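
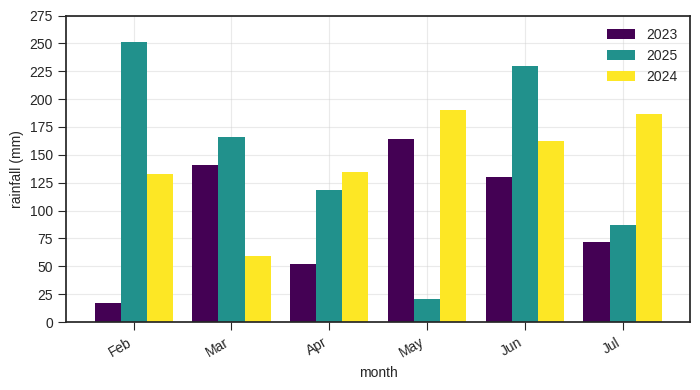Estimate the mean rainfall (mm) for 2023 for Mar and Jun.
≈ 138

(150 + 125) / 2 ≈ 138.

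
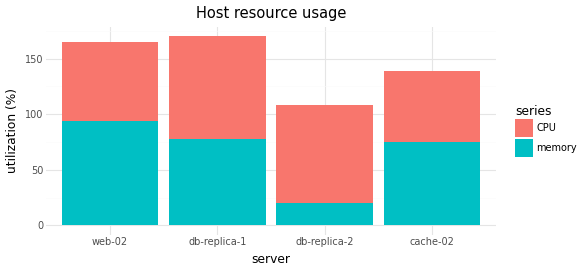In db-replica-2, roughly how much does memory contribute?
≈ 20

memory top ≈ 20, bottom ≈ 0; segment ≈ 20.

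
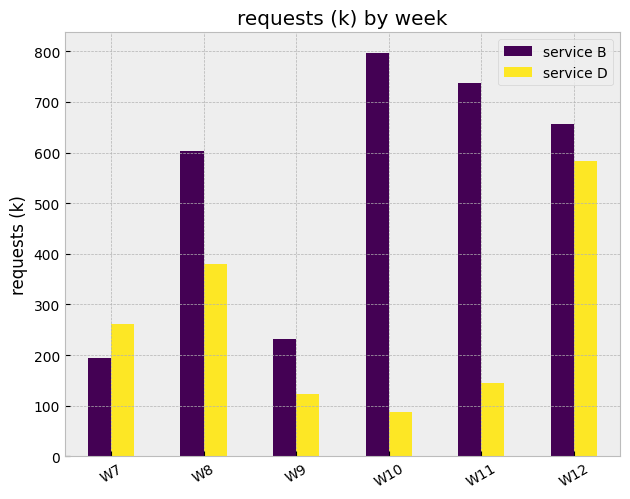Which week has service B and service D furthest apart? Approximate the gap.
W10, ≈ 700 k

W10: service B ≈ 800, service D ≈ 100 → gap ≈ 700. Next-largest (W11) is only ≈ 600.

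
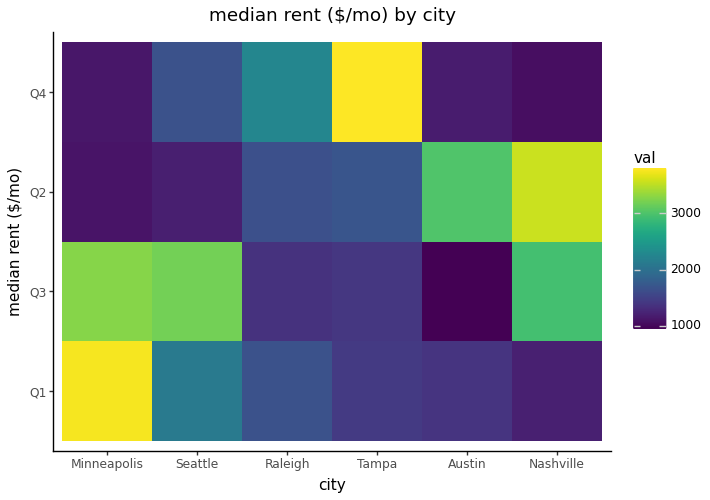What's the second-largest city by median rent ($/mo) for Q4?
Raleigh

Top 3 for Q4: Tampa ≈ 4000, Raleigh ≈ 2500, Seattle ≈ 1500.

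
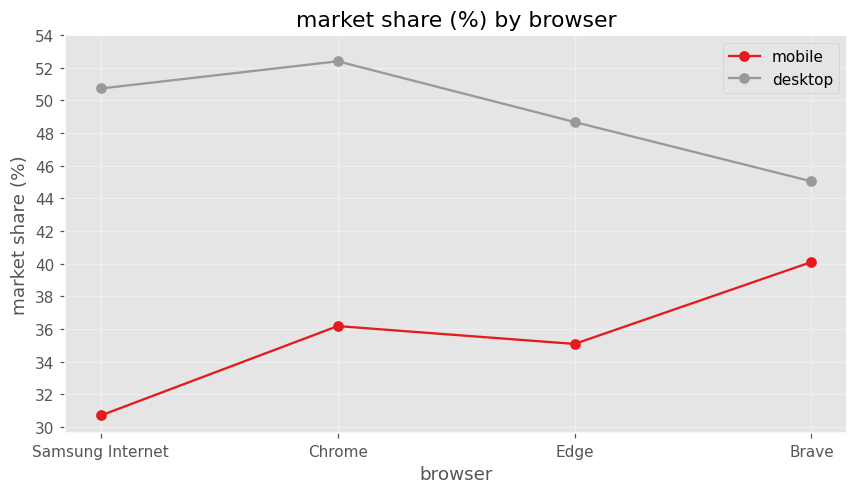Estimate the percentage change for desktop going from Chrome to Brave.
Chrome ≈ 52, Brave ≈ 46; (46 − 52) / 52 ≈ -11.5%.

≈ -11.5%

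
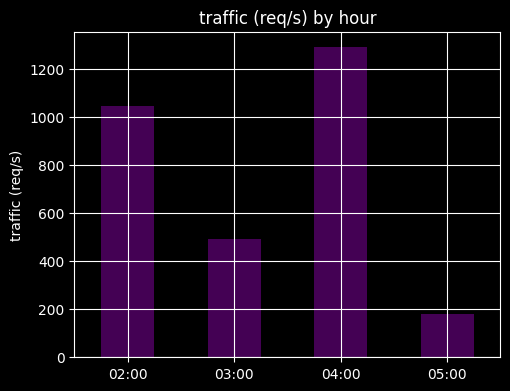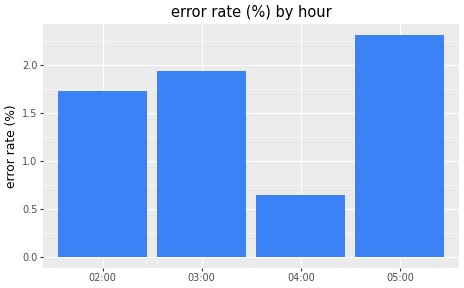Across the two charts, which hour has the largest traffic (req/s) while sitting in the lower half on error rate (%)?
Chart 2 median error rate (%) ≈ 2; below-median hours: 02:00, 04:00. Among those, 04:00 has the highest traffic (req/s) (≈ 1200).

04:00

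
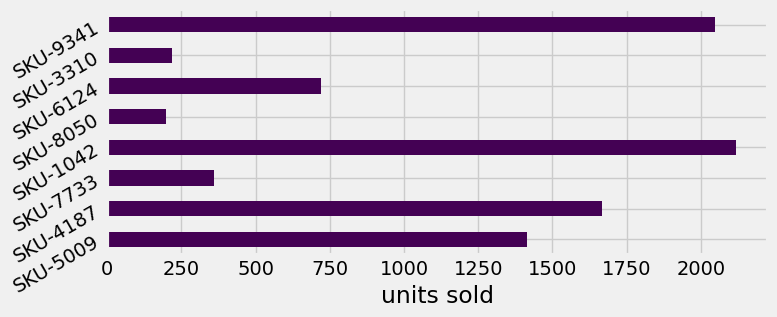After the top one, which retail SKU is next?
SKU-9341

Top 3: SKU-1042 ≈ 2200, SKU-9341 ≈ 2000, SKU-4187 ≈ 1600.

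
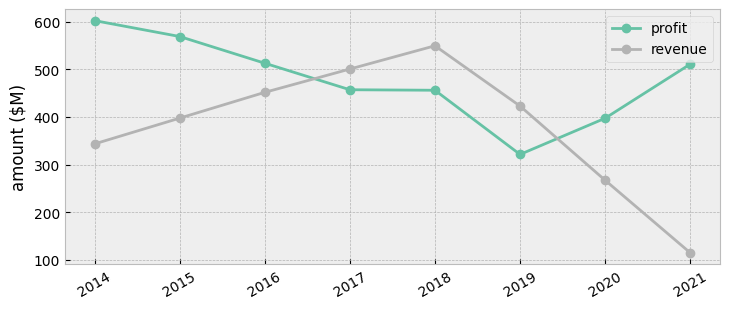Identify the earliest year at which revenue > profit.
2017

2016: revenue ≈ 450 vs profit ≈ 500 (not yet); 2017: revenue ≈ 500 vs profit ≈ 450 (first crossover).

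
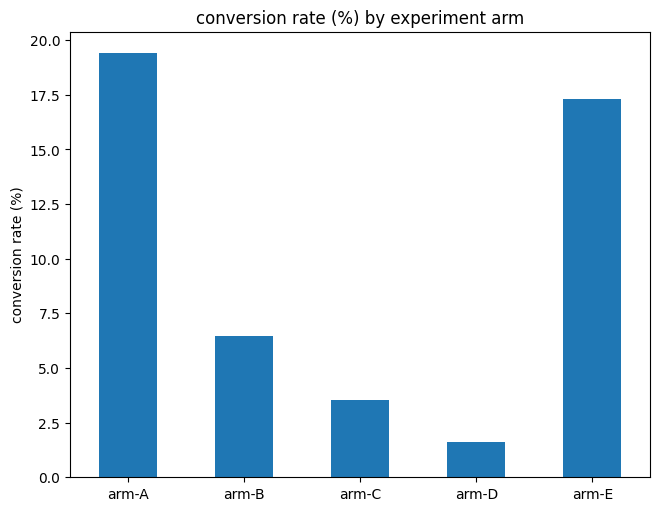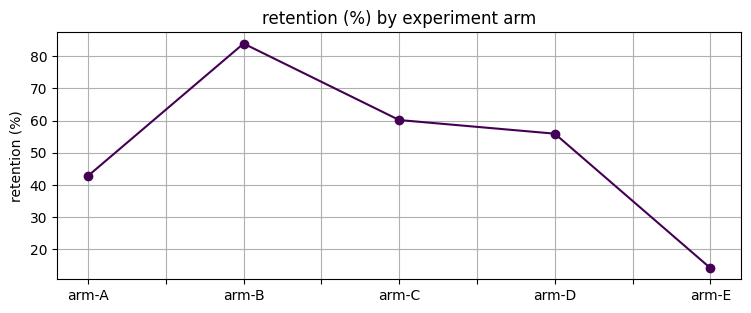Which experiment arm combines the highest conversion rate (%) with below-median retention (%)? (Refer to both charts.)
arm-A

Chart 2 median retention (%) ≈ 60; below-median experiment arms: arm-A, arm-E. Among those, arm-A has the highest conversion rate (%) (≈ 20).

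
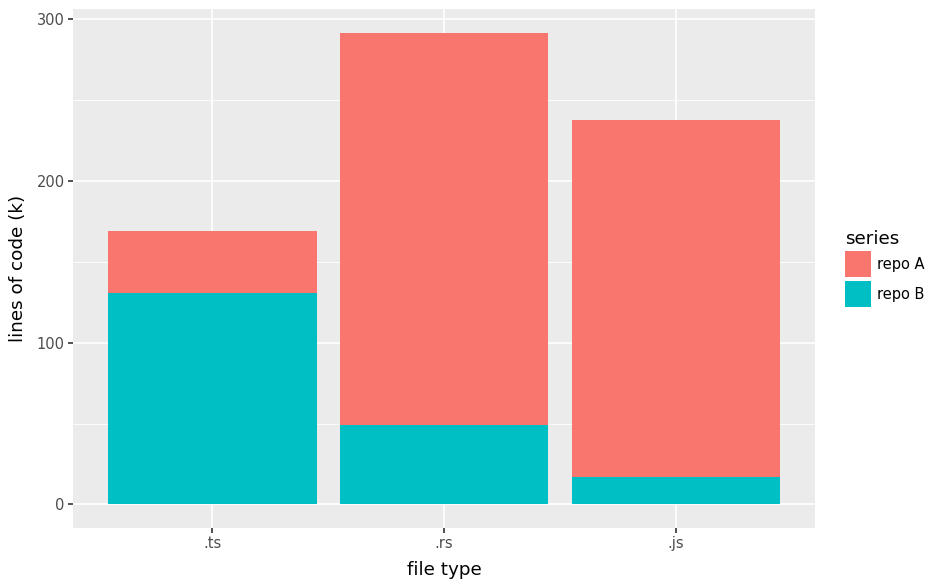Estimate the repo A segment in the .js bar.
≈ 225

repo A top ≈ 250, bottom ≈ 25; segment ≈ 225.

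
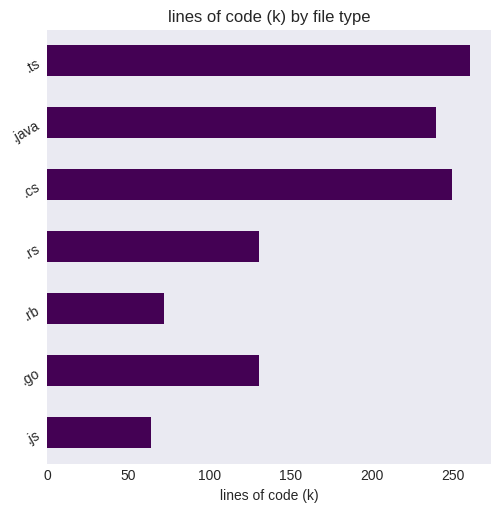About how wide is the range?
Max .ts ≈ 250, min .js ≈ 75; range ≈ 175.

≈ 175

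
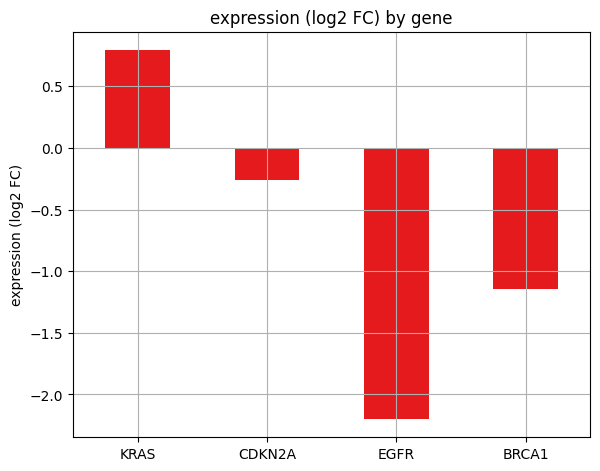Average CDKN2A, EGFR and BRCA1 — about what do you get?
≈ -1.17

(-0.5 + -2.0 + -1.0) / 3 ≈ -1.17.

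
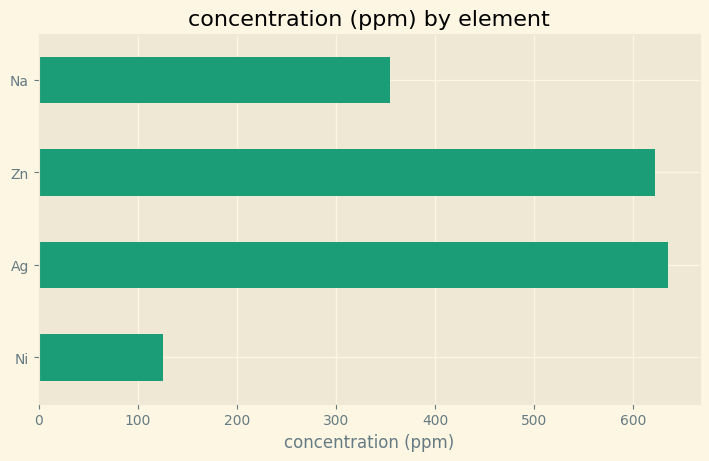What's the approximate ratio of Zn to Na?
Zn ≈ 600, Na ≈ 400; 600/400 ≈ 1.5.

≈ 1.5×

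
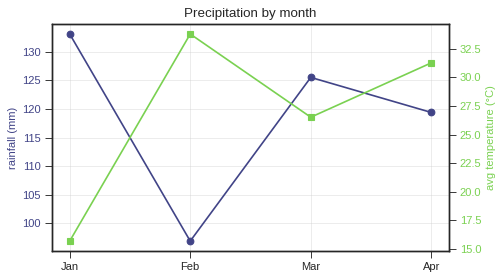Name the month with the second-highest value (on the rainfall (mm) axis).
Top 3 (on the rainfall (mm) axis): Jan ≈ 135, Mar ≈ 125, Apr ≈ 120.

Mar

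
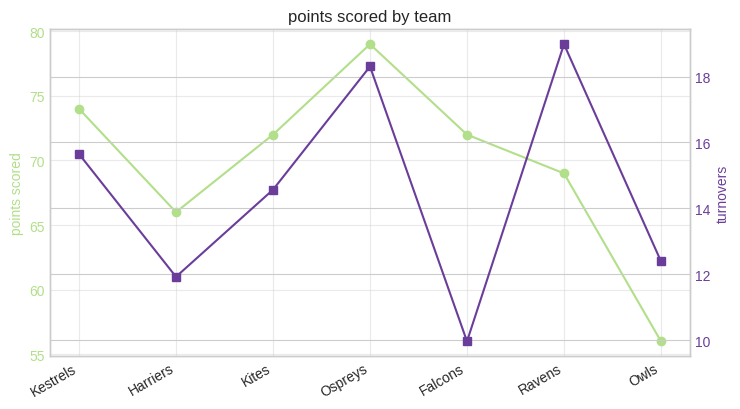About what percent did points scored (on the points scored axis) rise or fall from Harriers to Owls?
Harriers ≈ 66, Owls ≈ 56; (56 − 66) / 66 ≈ -15.2%.

≈ -15.2%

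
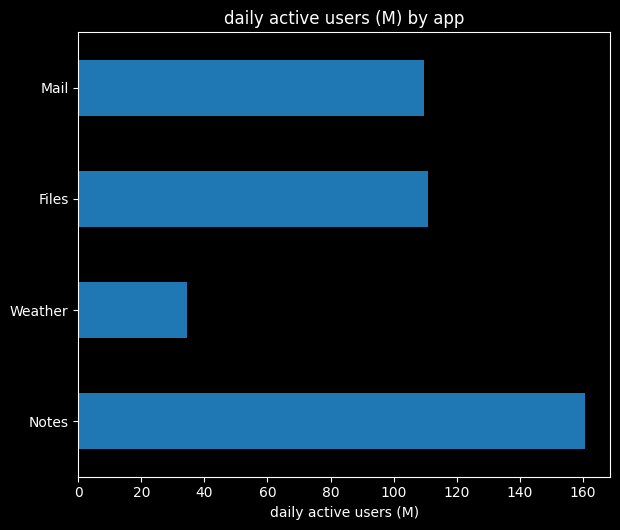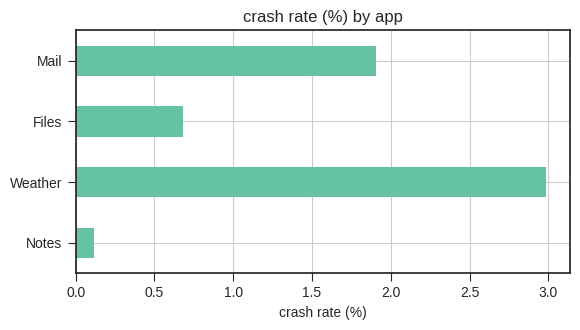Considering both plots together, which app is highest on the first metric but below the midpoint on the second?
Chart 2 median crash rate (%) ≈ 1.5; below-median apps: Notes, Files. Among those, Notes has the highest daily active users (M) (≈ 160).

Notes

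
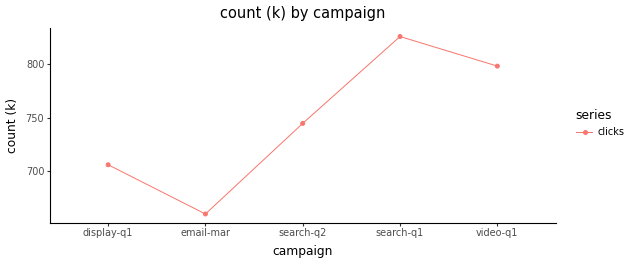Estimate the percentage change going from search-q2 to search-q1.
search-q2 ≈ 740, search-q1 ≈ 820; (820 − 740) / 740 ≈ +10.8%.

≈ +10.8%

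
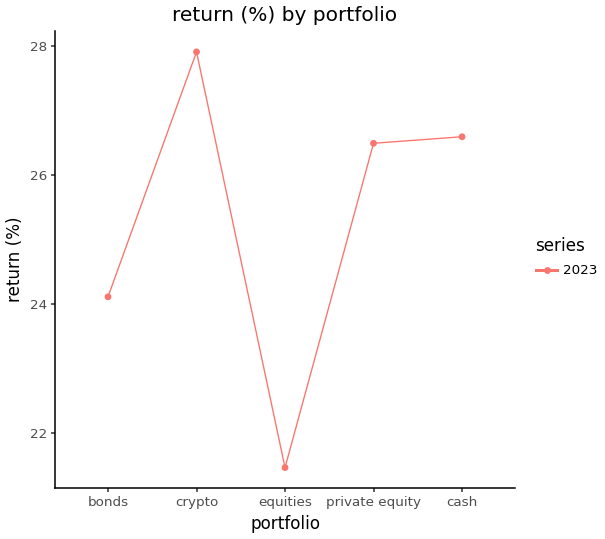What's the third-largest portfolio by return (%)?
Top 4: crypto ≈ 28, cash ≈ 27, private equity ≈ 26, bonds ≈ 24.

private equity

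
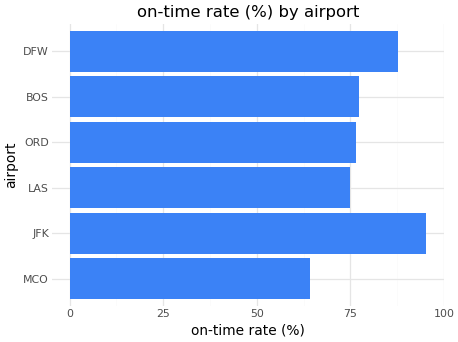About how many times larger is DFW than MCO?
DFW ≈ 90, MCO ≈ 60; 90/60 ≈ 1.5.

≈ 1.5×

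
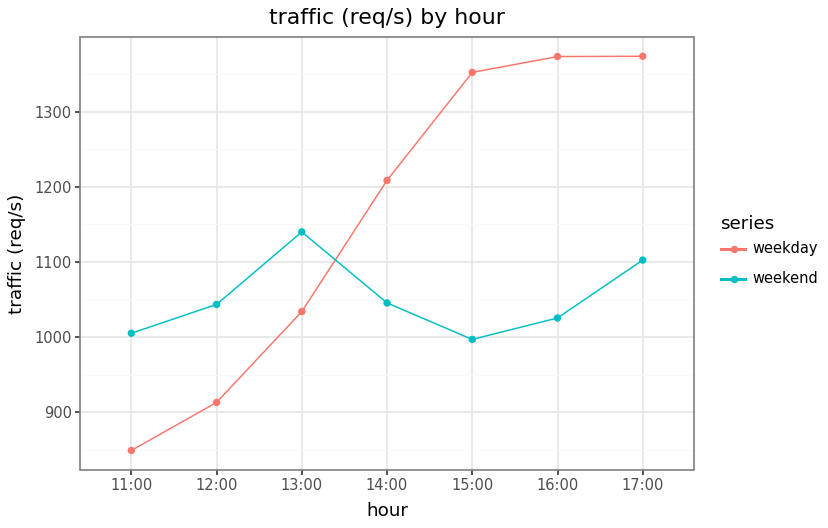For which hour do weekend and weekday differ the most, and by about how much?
15:00: weekend ≈ 1000, weekday ≈ 1350 → gap ≈ 350. Next-largest (16:00) is only ≈ 300.

15:00, ≈ 350 req/s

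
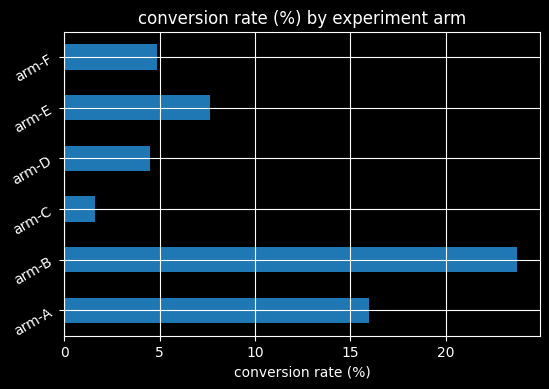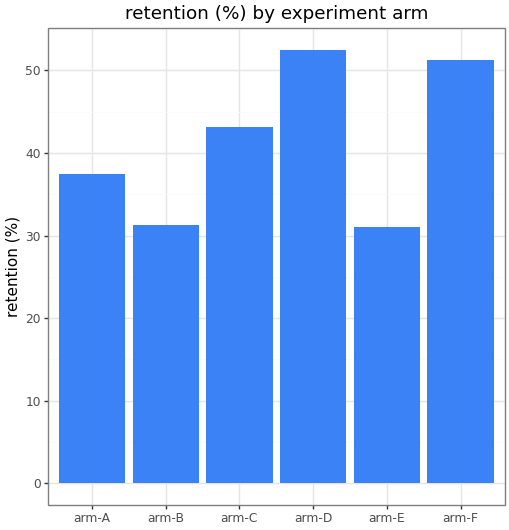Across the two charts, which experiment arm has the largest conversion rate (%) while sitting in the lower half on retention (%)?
arm-B

Chart 2 median retention (%) ≈ 40; below-median experiment arms: arm-A, arm-B, arm-E. Among those, arm-B has the highest conversion rate (%) (≈ 25).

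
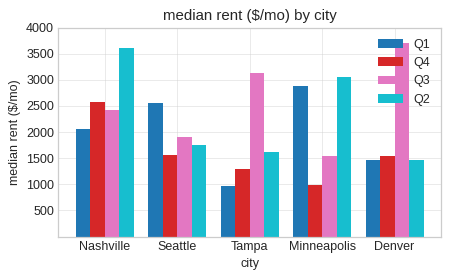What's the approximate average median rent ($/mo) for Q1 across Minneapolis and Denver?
≈ 2250

(3000 + 1500) / 2 ≈ 2250.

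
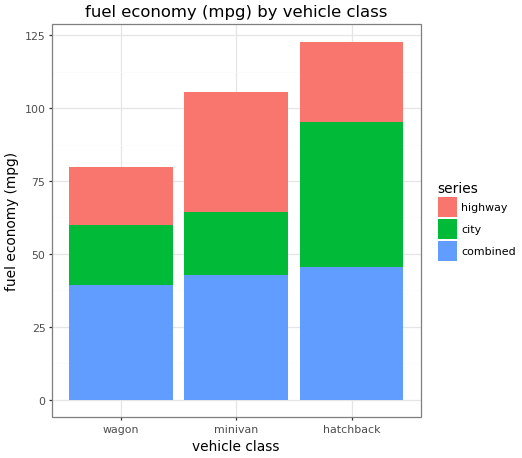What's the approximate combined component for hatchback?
combined top ≈ 40, bottom ≈ 0; segment ≈ 40.

≈ 40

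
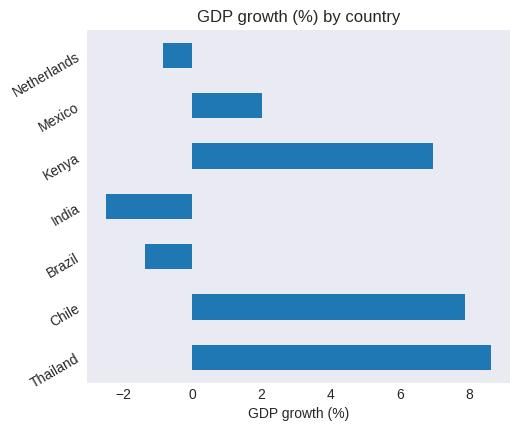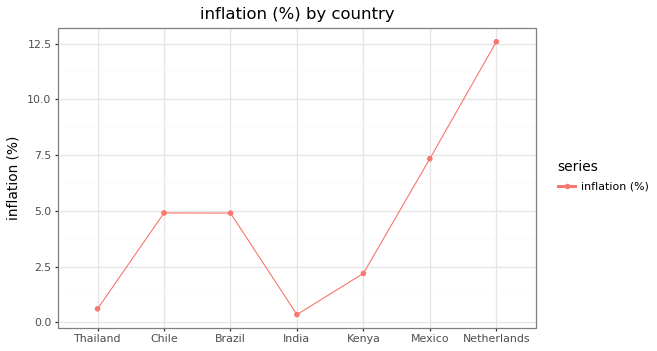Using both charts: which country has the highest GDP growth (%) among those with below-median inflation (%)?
Chart 2 median inflation (%) ≈ 4; below-median countries: Thailand, India, Kenya. Among those, Thailand has the highest GDP growth (%) (≈ 9).

Thailand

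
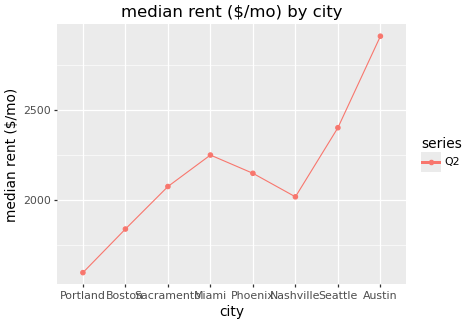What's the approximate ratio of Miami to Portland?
Miami ≈ 2200, Portland ≈ 1600; 2200/1600 ≈ 1.38.

≈ 1.38×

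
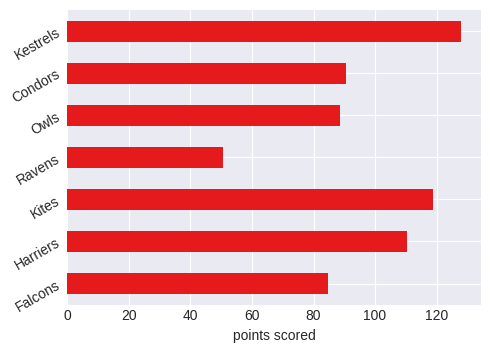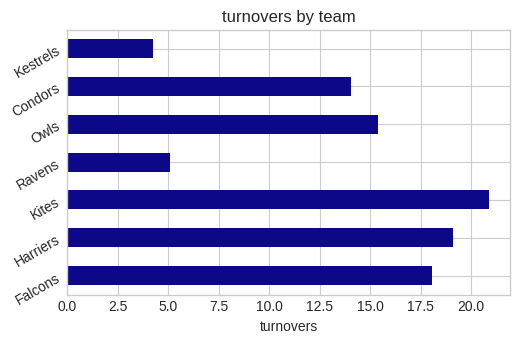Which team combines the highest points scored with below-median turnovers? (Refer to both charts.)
Kestrels

Chart 2 median turnovers ≈ 16; below-median teams: Ravens, Condors, Kestrels. Among those, Kestrels has the highest points scored (≈ 120).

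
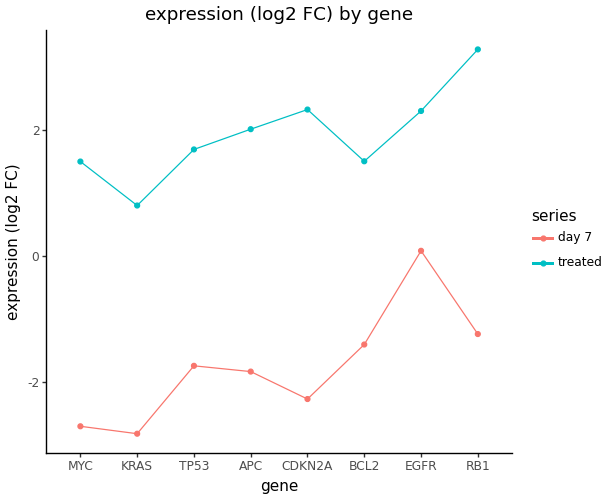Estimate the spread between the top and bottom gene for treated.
≈ 2

Max RB1 ≈ 3, min KRAS ≈ 1; range ≈ 2.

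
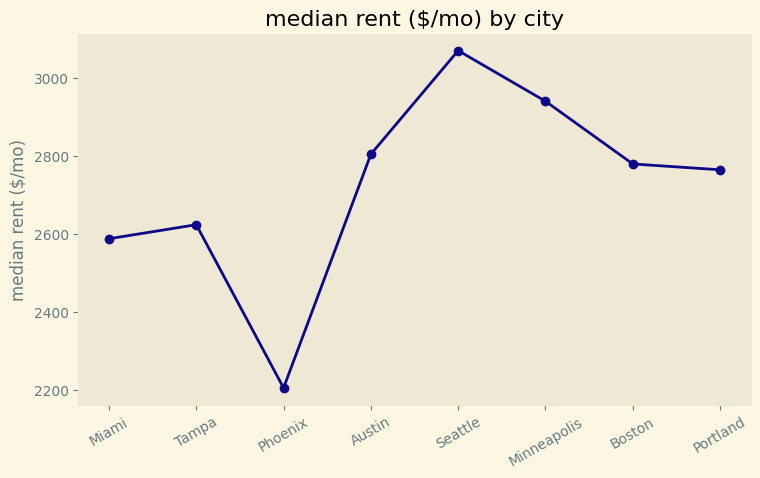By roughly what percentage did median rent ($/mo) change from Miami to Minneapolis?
Miami ≈ 2600, Minneapolis ≈ 2900; (2900 − 2600) / 2600 ≈ +11.5%.

≈ +11.5%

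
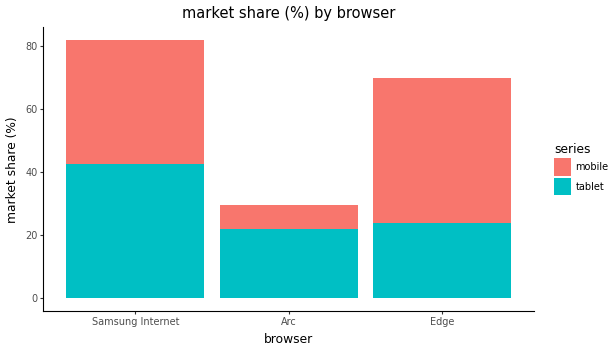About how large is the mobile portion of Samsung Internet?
≈ 40

mobile top ≈ 80, bottom ≈ 40; segment ≈ 40.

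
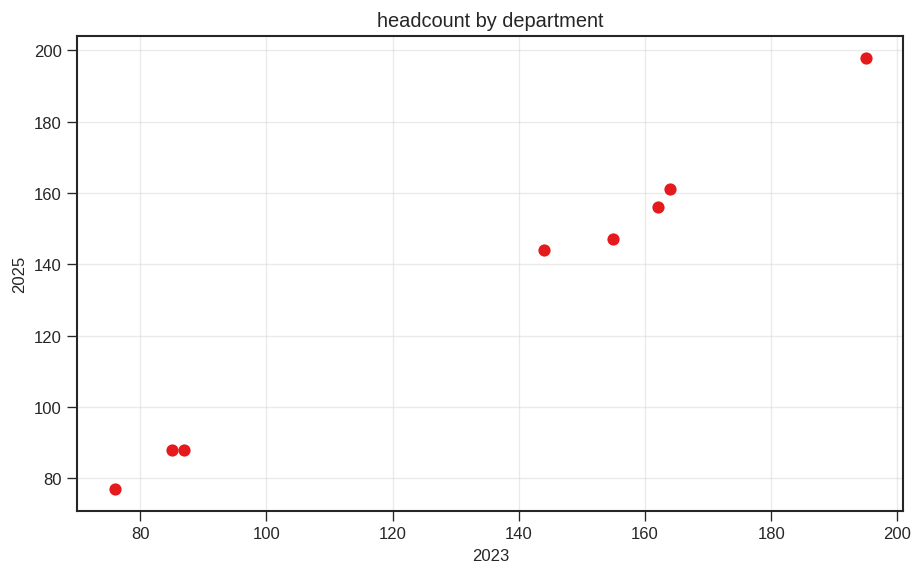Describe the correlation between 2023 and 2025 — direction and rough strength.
Points are positively correlated; strong (|r| ≈ 1.0).

positive, strong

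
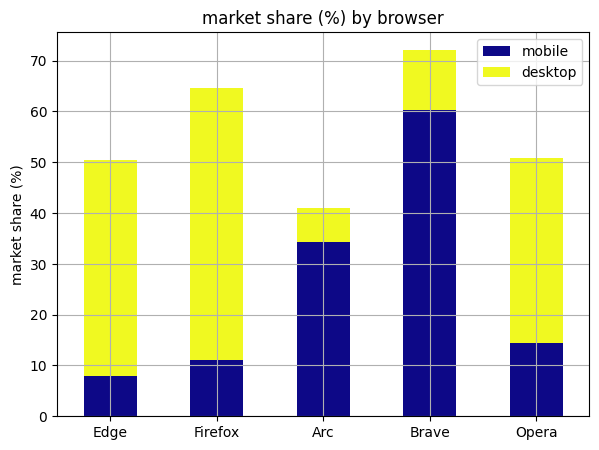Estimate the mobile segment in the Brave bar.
≈ 60

mobile top ≈ 60, bottom ≈ 0; segment ≈ 60.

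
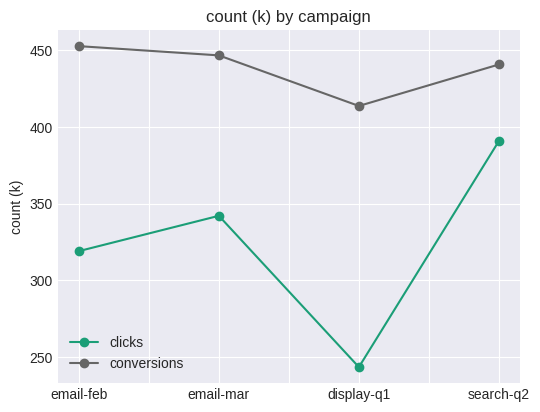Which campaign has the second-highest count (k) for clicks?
email-mar

Top 3 for clicks: search-q2 ≈ 400, email-mar ≈ 340, email-feb ≈ 320.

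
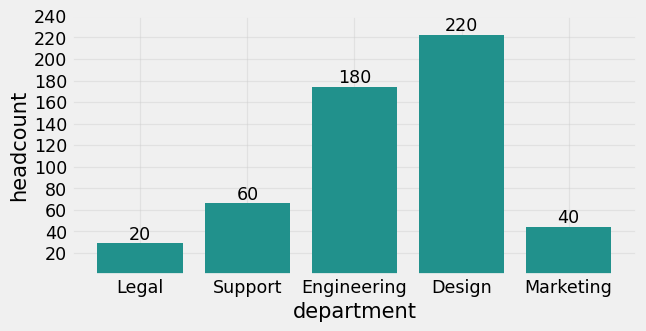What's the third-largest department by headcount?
Top 4: Design ≈ 220, Engineering ≈ 180, Support ≈ 60, Marketing ≈ 40.

Support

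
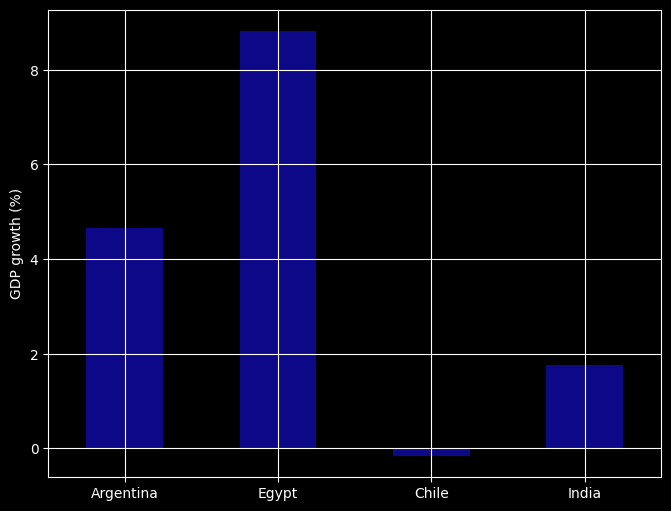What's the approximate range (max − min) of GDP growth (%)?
Max Egypt ≈ 9, min Chile ≈ 0; range ≈ 9.

≈ 9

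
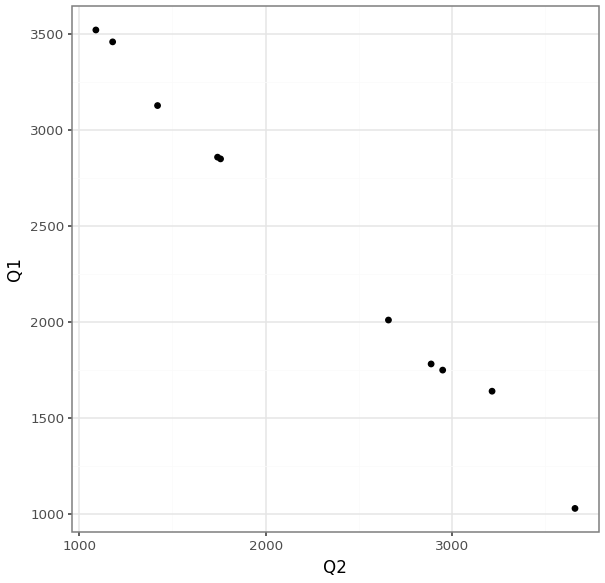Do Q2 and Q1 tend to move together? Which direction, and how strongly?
Points are negatively correlated; strong (|r| ≈ 1.0).

negative, strong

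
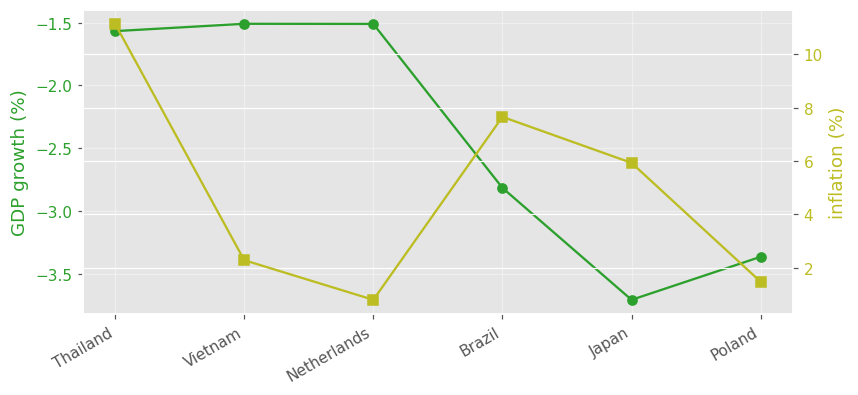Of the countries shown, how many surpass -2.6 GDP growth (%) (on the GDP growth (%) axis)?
3

Above -2.6: Thailand, Vietnam, Netherlands.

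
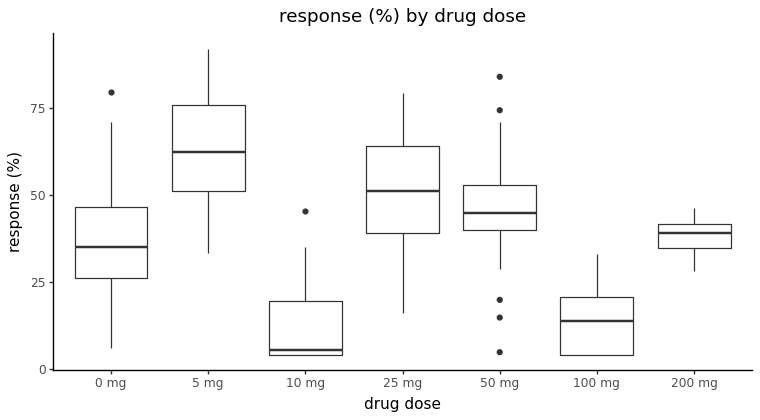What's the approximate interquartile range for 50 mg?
≈ 15

Q3 ≈ 55, Q1 ≈ 40; IQR ≈ 15.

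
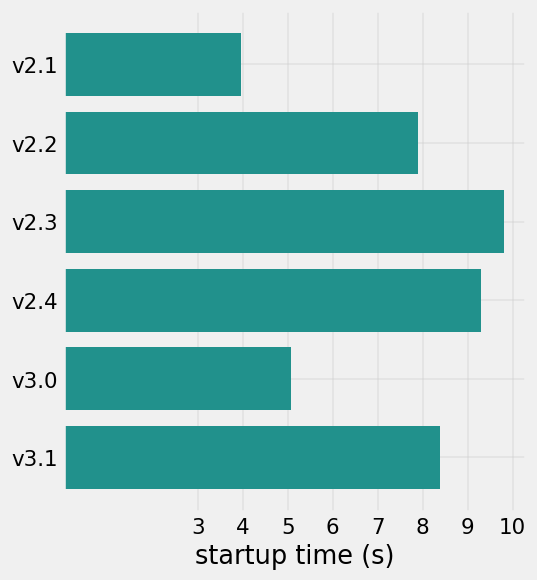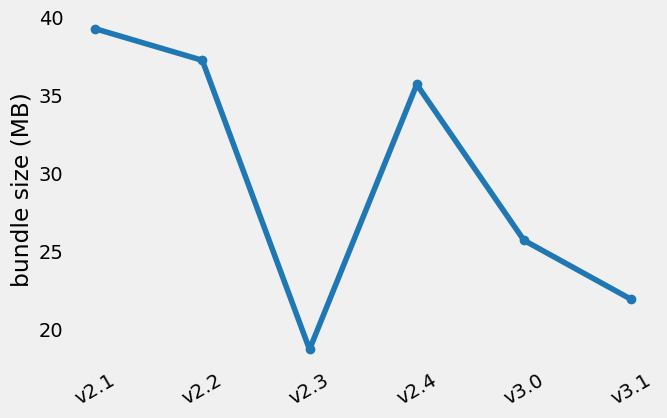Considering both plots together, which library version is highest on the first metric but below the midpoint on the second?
Chart 2 median bundle size (MB) ≈ 30; below-median library versions: v2.3, v3.0, v3.1. Among those, v2.3 has the highest startup time (s) (≈ 10).

v2.3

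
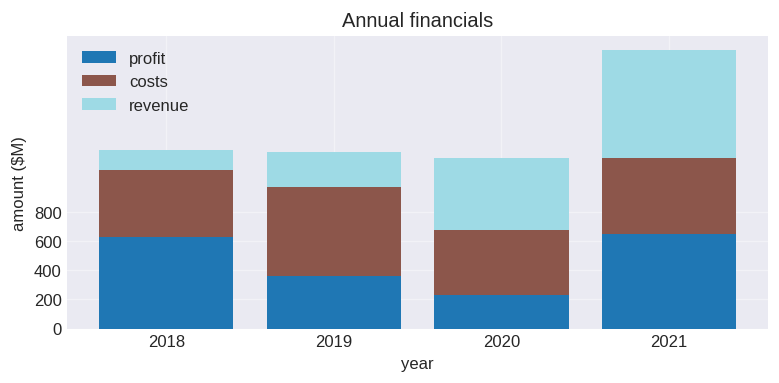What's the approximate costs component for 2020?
≈ 400

costs top ≈ 600, bottom ≈ 200; segment ≈ 400.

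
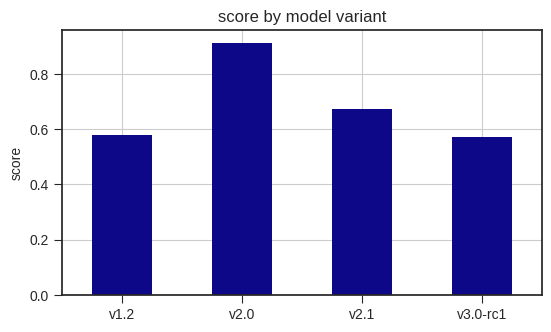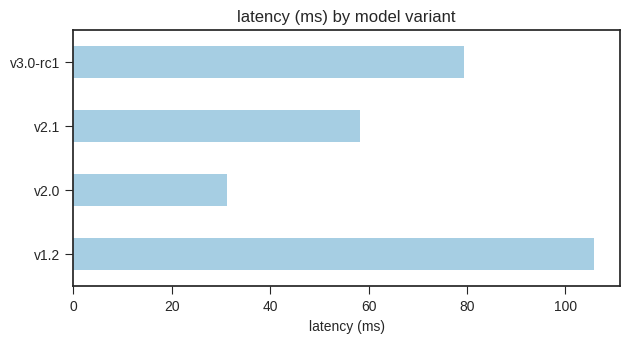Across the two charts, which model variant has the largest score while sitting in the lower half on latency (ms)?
v2.0

Chart 2 median latency (ms) ≈ 70; below-median model variants: v2.0, v2.1. Among those, v2.0 has the highest score (≈ 0.9).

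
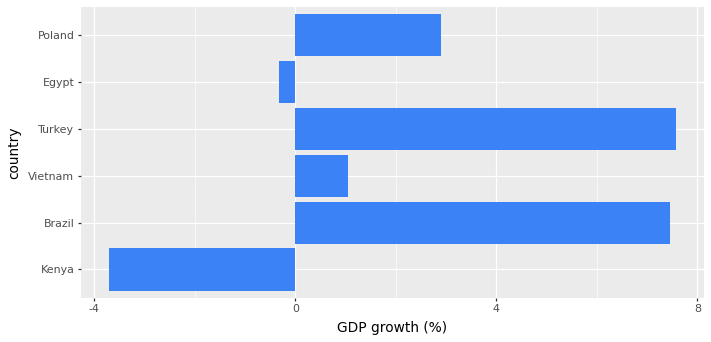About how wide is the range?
Max Turkey ≈ 8, min Kenya ≈ -4; range ≈ 12.

≈ 12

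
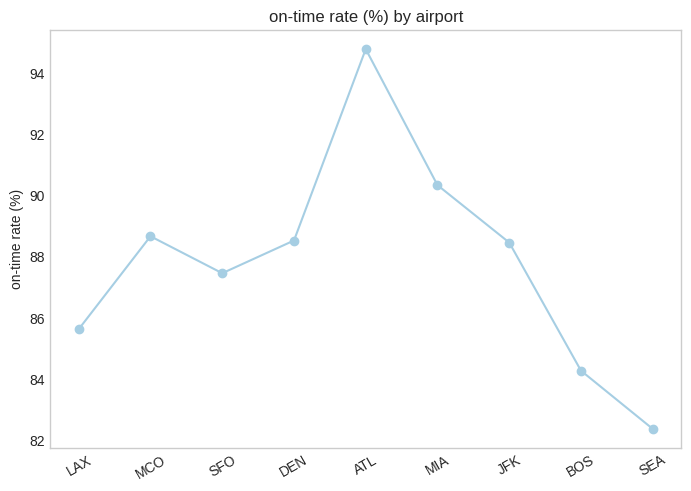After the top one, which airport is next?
Top 3: ATL ≈ 94, MIA ≈ 90, MCO ≈ 88.

MIA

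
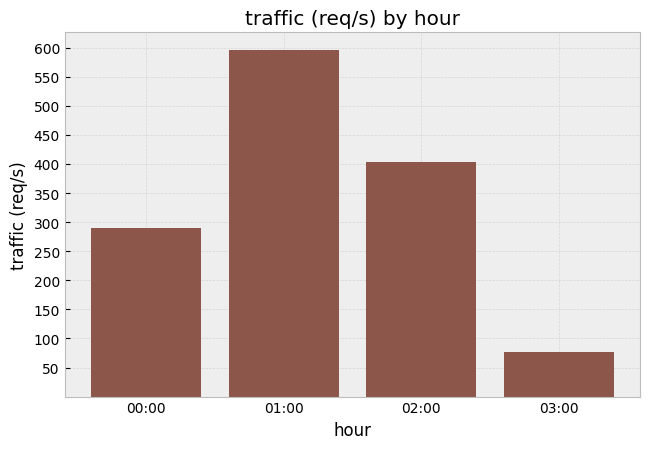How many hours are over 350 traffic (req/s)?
2

Above 350: 01:00, 02:00.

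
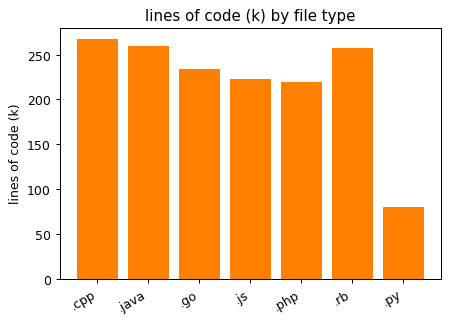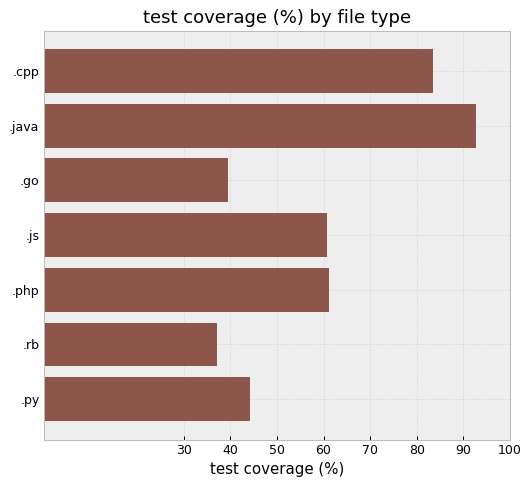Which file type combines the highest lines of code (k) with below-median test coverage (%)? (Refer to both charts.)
.rb

Chart 2 median test coverage (%) ≈ 60; below-median file types: .go, .rb, .py. Among those, .rb has the highest lines of code (k) (≈ 250).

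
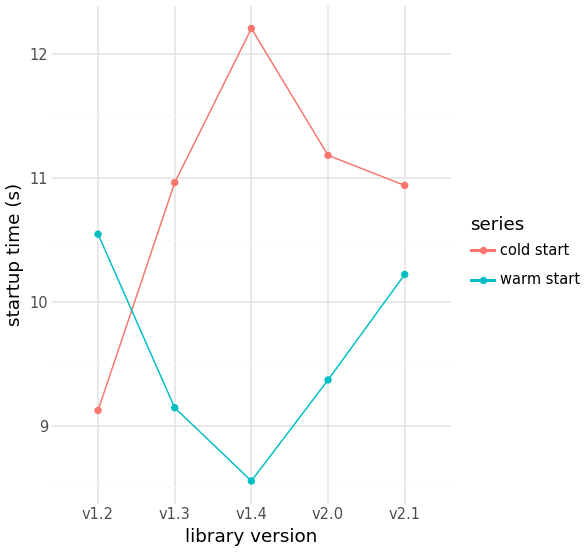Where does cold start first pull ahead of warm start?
v1.2: cold start ≈ 9.0 vs warm start ≈ 10.5 (not yet); v1.3: cold start ≈ 11.0 vs warm start ≈ 9.0 (first crossover).

v1.3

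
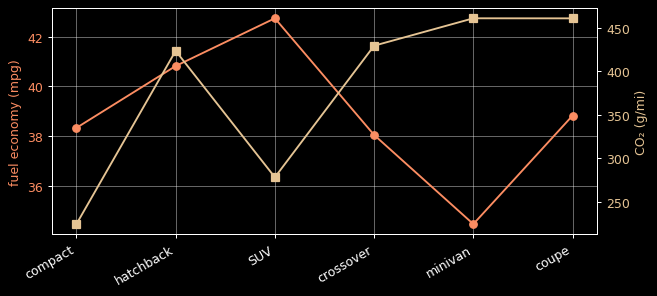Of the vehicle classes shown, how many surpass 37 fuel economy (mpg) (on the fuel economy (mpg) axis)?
5

Above 37: compact, hatchback, SUV, crossover, coupe.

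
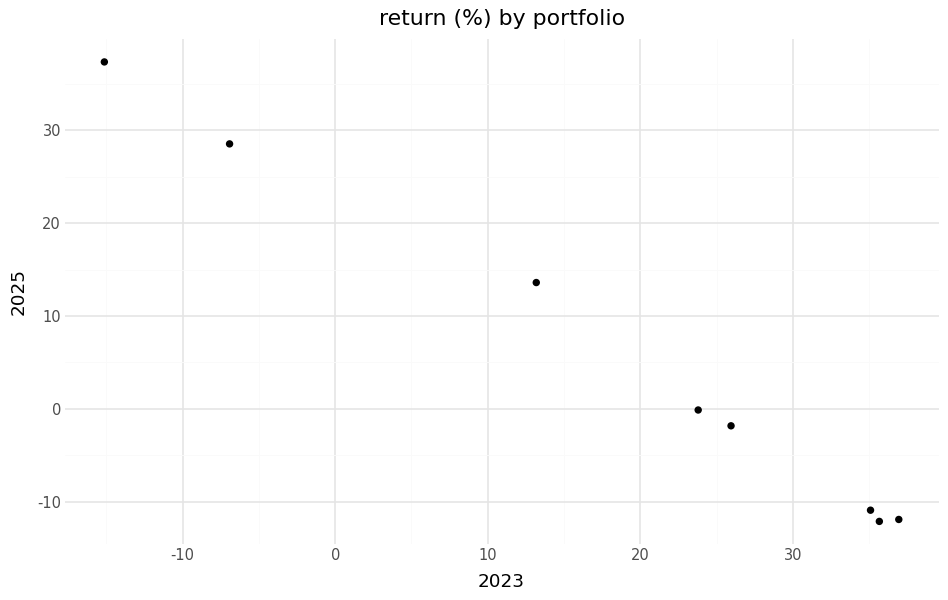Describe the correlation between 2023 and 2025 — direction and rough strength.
negative, strong

Points are negatively correlated; strong (|r| ≈ 1.0).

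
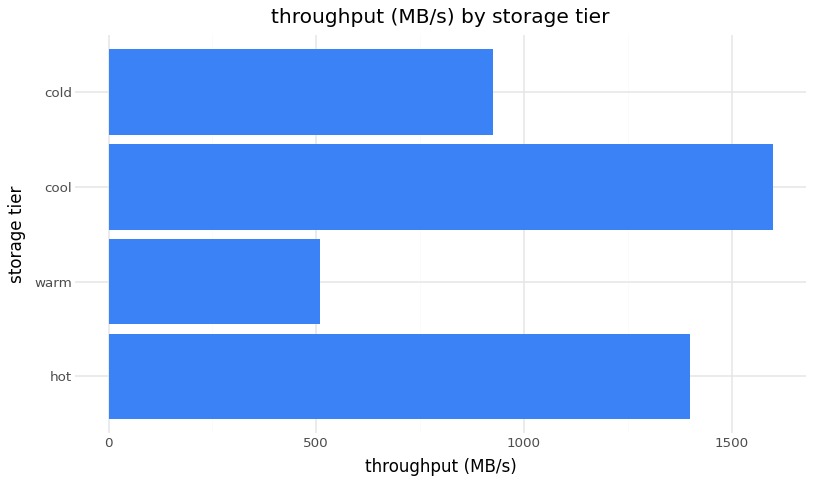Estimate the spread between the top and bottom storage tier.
Max cool ≈ 1600, min warm ≈ 600; range ≈ 1000.

≈ 1000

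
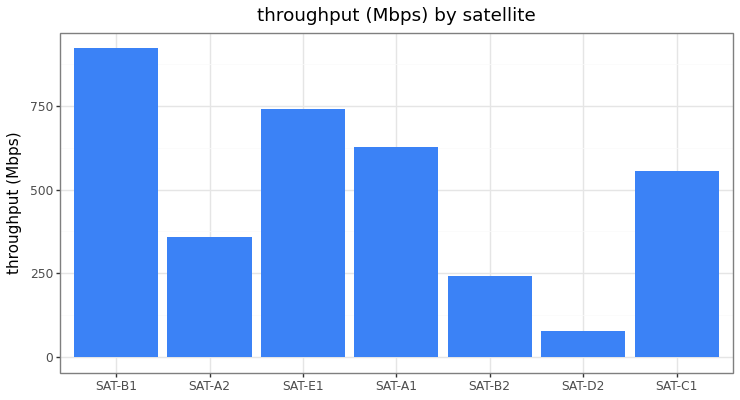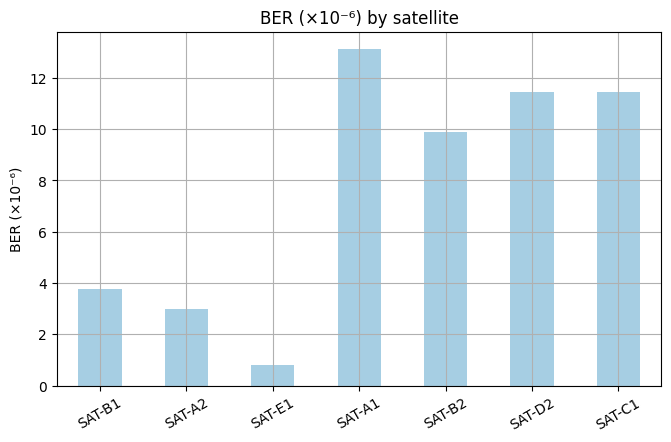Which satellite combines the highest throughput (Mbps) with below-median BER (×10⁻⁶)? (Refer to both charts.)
Chart 2 median BER (×10⁻⁶) ≈ 10; below-median satellites: SAT-B1, SAT-A2, SAT-E1. Among those, SAT-B1 has the highest throughput (Mbps) (≈ 900).

SAT-B1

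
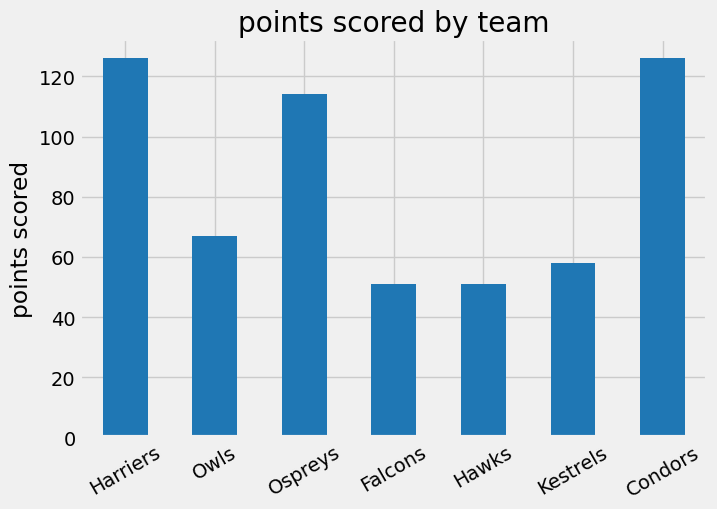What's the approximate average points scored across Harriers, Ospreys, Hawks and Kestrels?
≈ 90

(120 + 120 + 60 + 60) / 4 ≈ 90.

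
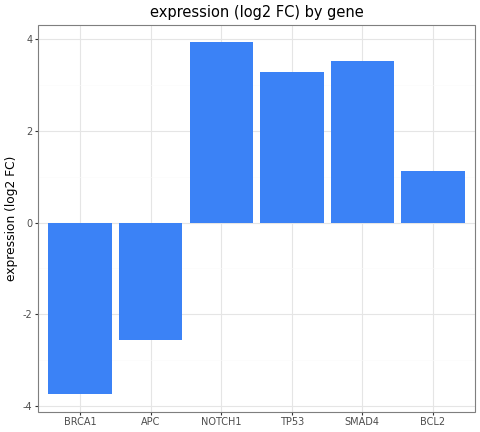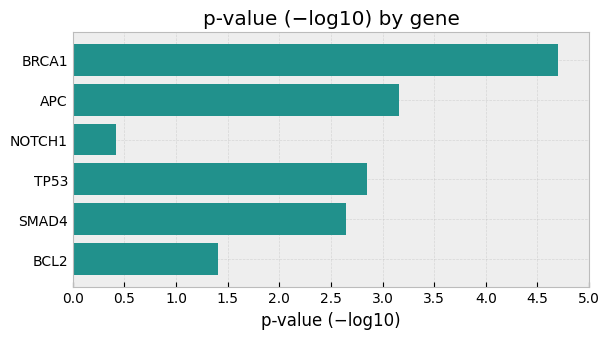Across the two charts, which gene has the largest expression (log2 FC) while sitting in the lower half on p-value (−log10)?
NOTCH1

Chart 2 median p-value (−log10) ≈ 2.5; below-median genes: NOTCH1, SMAD4, BCL2. Among those, NOTCH1 has the highest expression (log2 FC) (≈ 4).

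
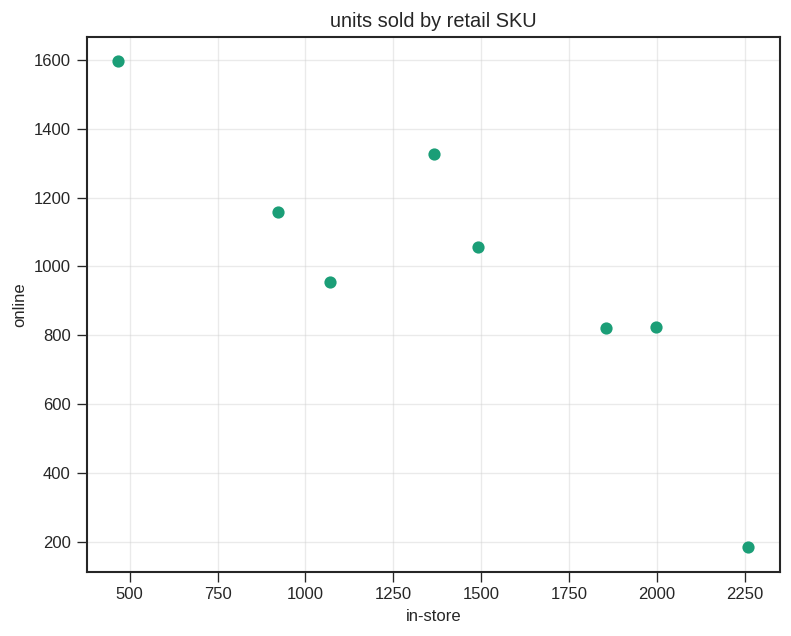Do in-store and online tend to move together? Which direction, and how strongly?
Points are negatively correlated; strong (|r| ≈ 0.9).

negative, strong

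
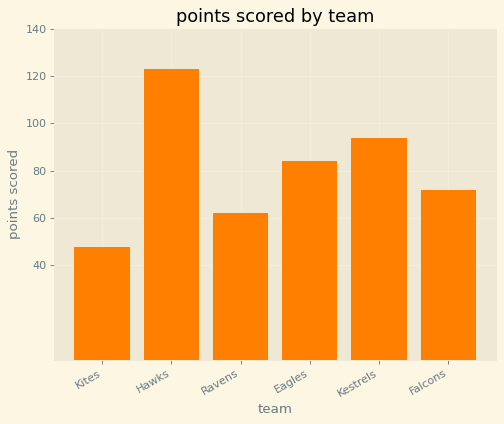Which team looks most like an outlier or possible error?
Hawks

Hawks ≈ 120; the rest sit between ≈ 40 and ≈ 100.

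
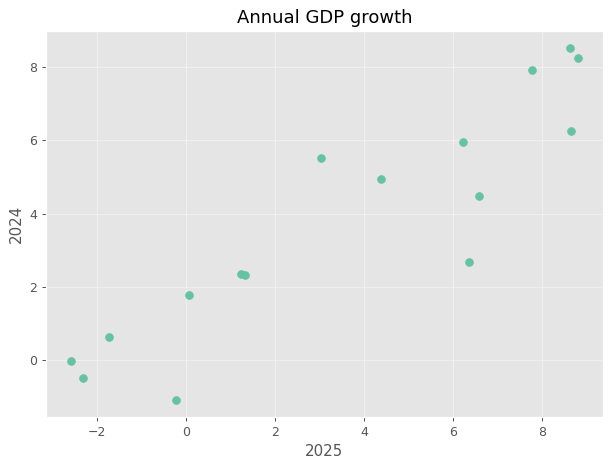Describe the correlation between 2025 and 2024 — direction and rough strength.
positive, strong

Points are positively correlated; strong (|r| ≈ 0.9).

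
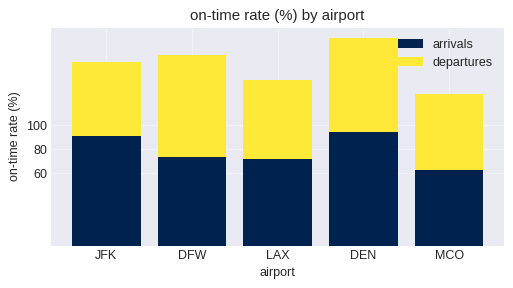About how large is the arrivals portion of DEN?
≈ 100

arrivals top ≈ 100, bottom ≈ 0; segment ≈ 100.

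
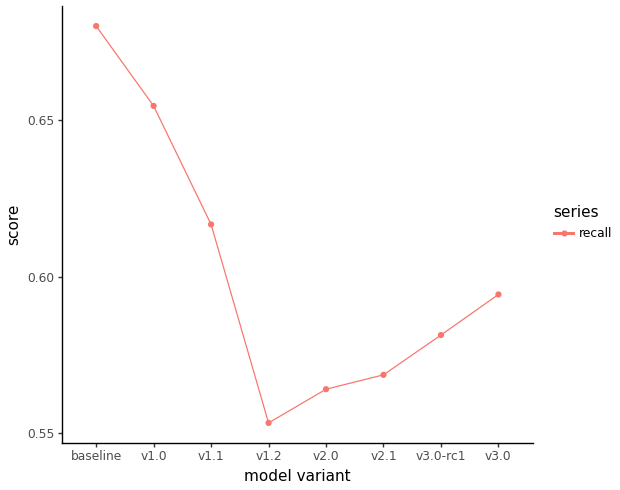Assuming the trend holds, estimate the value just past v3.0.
≈ 0.62

Last three: 0.56, 0.58, 0.60 → slope ≈ 0.02/step → next ≈ 0.62.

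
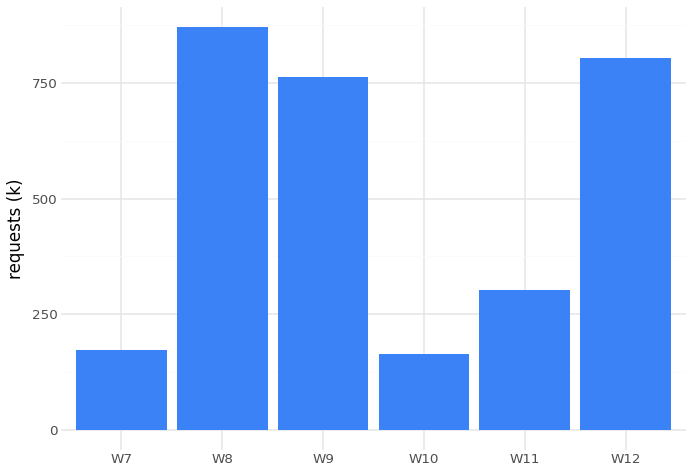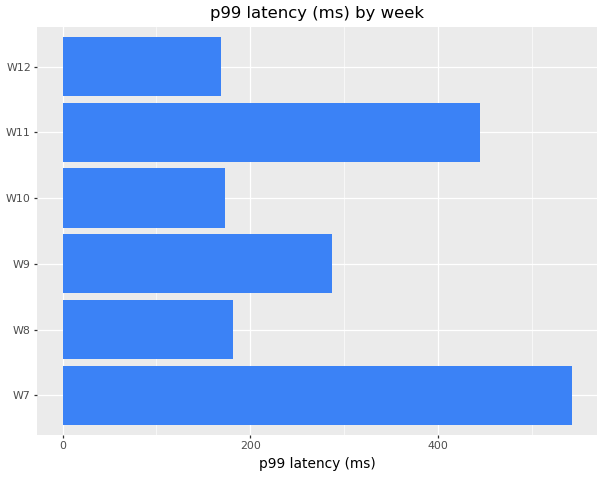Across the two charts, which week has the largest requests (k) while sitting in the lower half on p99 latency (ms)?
W8

Chart 2 median p99 latency (ms) ≈ 250; below-median weeks: W8, W10, W12. Among those, W8 has the highest requests (k) (≈ 900).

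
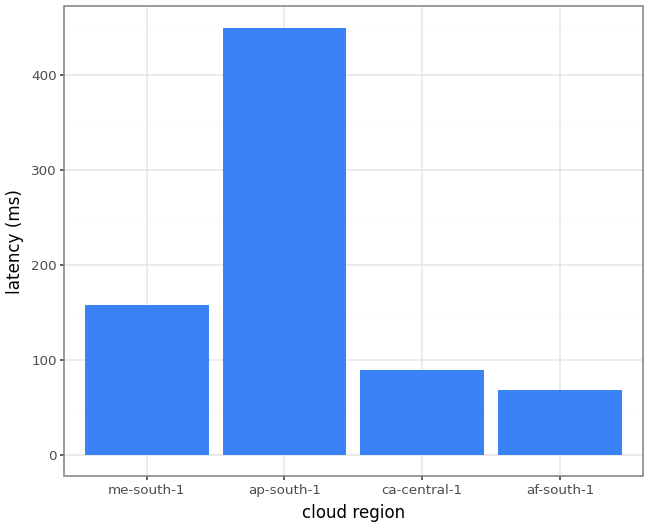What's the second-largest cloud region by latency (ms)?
Top 3: ap-south-1 ≈ 450, me-south-1 ≈ 150, ca-central-1 ≈ 100.

me-south-1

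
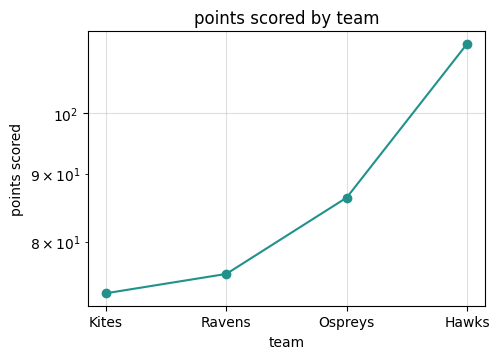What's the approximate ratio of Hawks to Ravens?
≈ 1.53×

Hawks ≈ 115, Ravens ≈ 75; 115/75 ≈ 1.53.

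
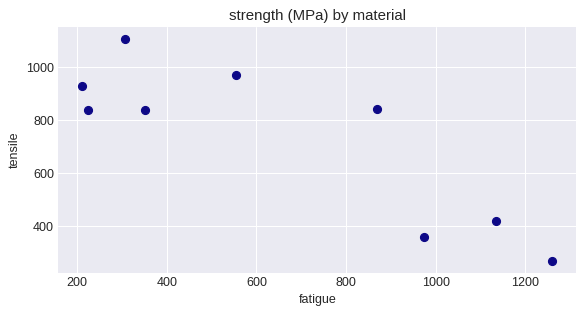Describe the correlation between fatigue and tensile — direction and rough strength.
negative, strong

Points are negatively correlated; strong (|r| ≈ 0.9).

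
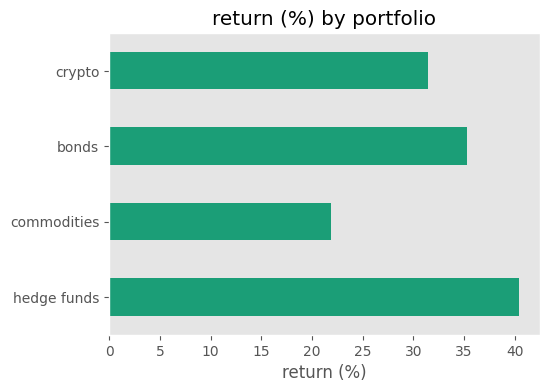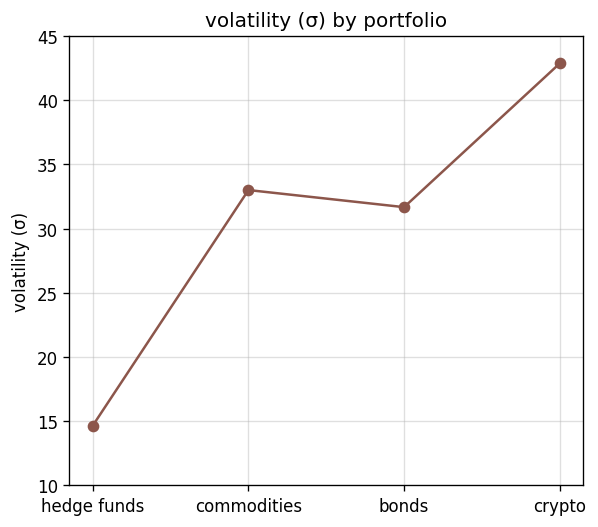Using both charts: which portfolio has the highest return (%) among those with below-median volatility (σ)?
Chart 2 median volatility (σ) ≈ 30; below-median portfolios: hedge funds, bonds. Among those, hedge funds has the highest return (%) (≈ 40).

hedge funds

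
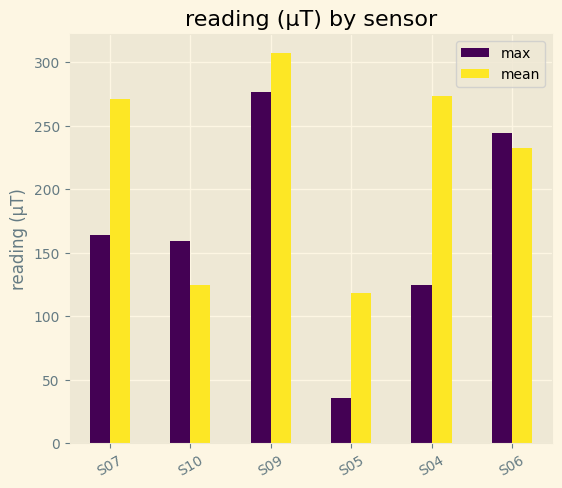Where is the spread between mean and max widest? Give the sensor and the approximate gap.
S04: mean ≈ 250, max ≈ 100 → gap ≈ 150. Next-largest (S07) is only ≈ 100.

S04, ≈ 150 µT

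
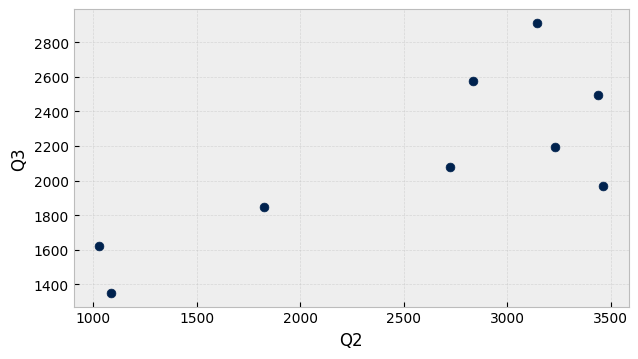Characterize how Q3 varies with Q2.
positive, strong

Points are positively correlated; strong (|r| ≈ 0.8).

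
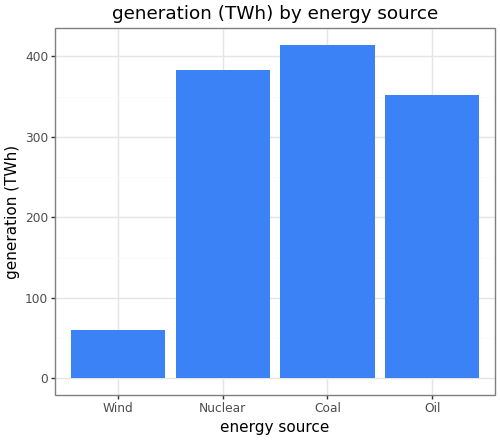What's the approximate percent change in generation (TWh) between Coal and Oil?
Coal ≈ 400, Oil ≈ 350; (350 − 400) / 400 ≈ -12.5%.

≈ -12.5%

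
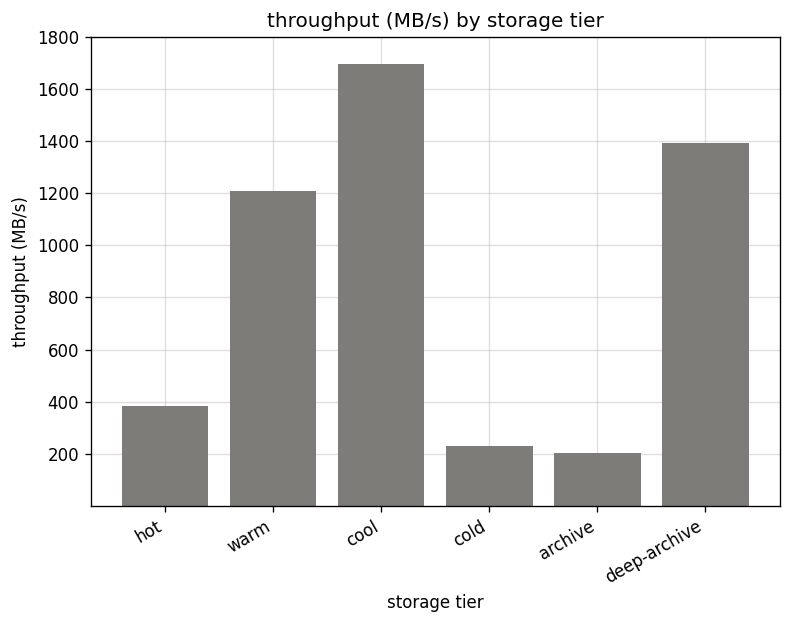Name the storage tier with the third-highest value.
warm

Top 4: cool ≈ 1600, deep-archive ≈ 1400, warm ≈ 1200, hot ≈ 400.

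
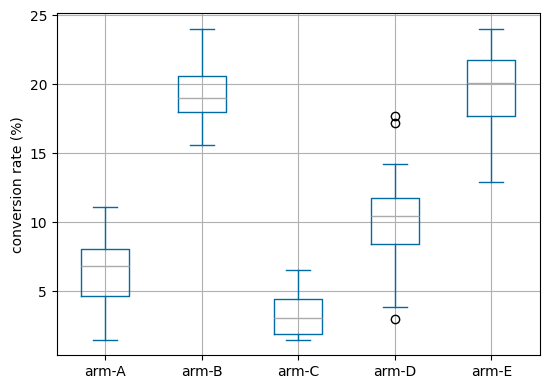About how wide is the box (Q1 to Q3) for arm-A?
≈ 4

Q3 ≈ 8, Q1 ≈ 4; IQR ≈ 4.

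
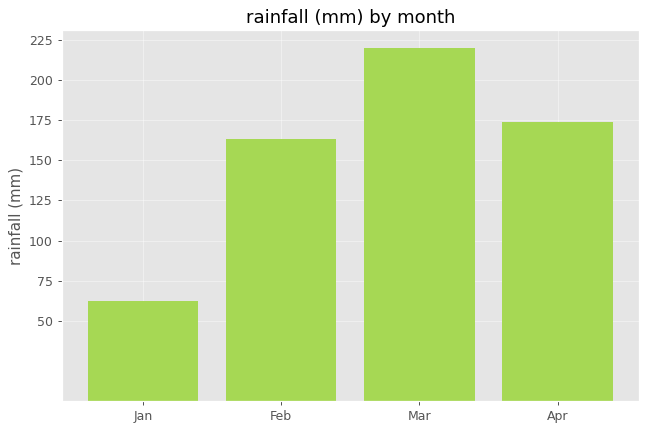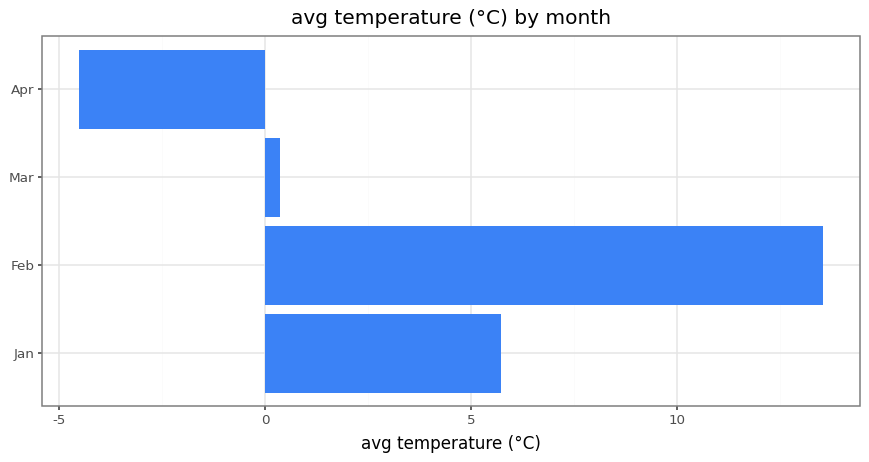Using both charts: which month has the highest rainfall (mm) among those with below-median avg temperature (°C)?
Mar

Chart 2 median avg temperature (°C) ≈ 4; below-median months: Mar, Apr. Among those, Mar has the highest rainfall (mm) (≈ 225).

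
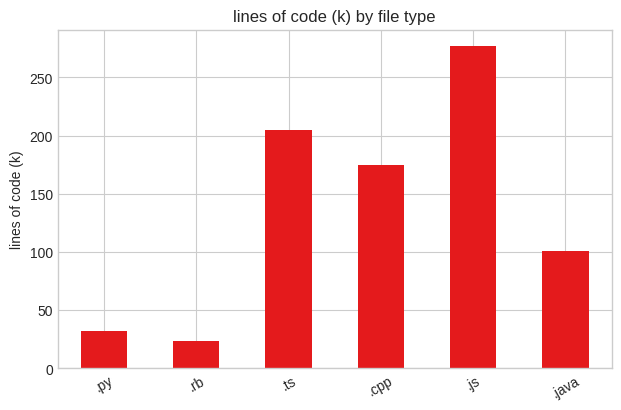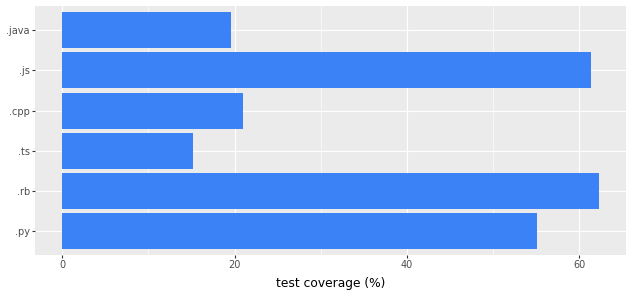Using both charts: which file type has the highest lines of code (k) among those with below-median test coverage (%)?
.ts

Chart 2 median test coverage (%) ≈ 40; below-median file types: .ts, .cpp, .java. Among those, .ts has the highest lines of code (k) (≈ 200).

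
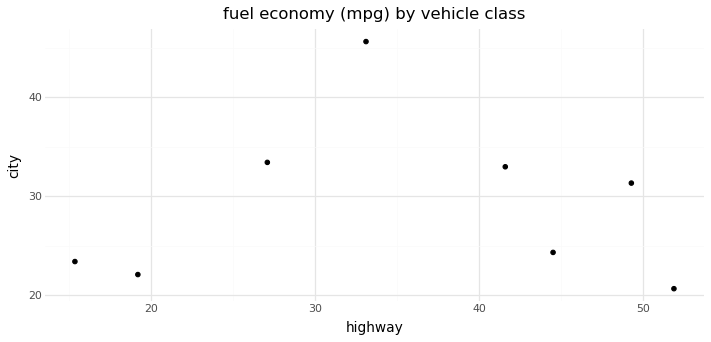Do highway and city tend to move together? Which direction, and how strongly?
Points are roughly uncorrelated; weak (|r| ≈ 0.0).

no clear correlation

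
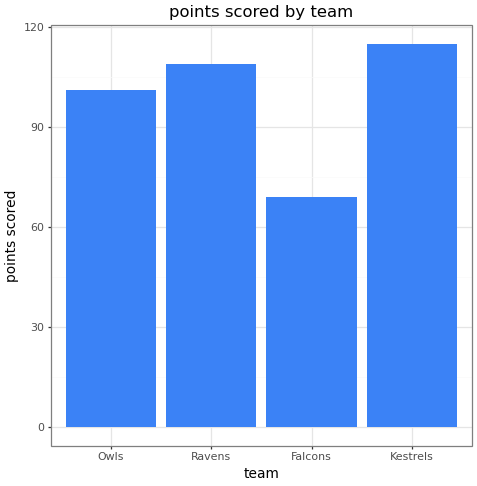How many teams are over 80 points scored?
3

Above 80: Owls, Ravens, Kestrels.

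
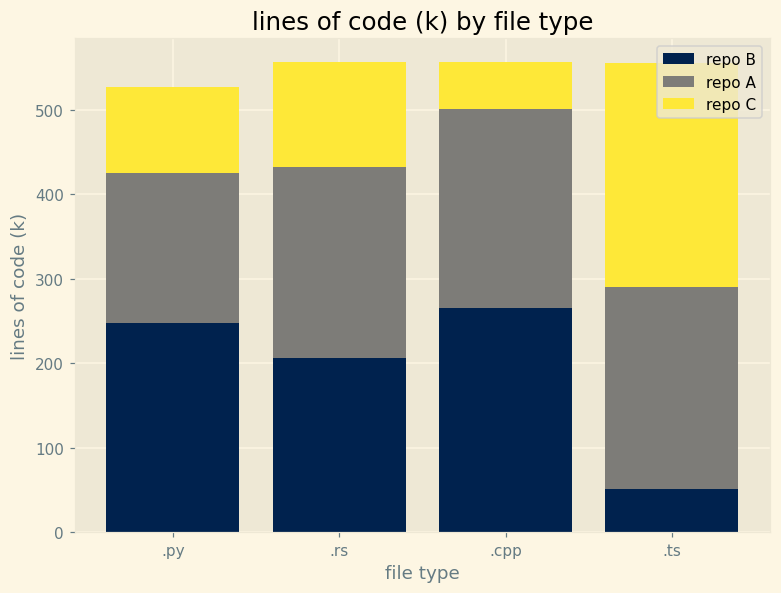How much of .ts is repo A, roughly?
repo A top ≈ 300, bottom ≈ 50; segment ≈ 250.

≈ 250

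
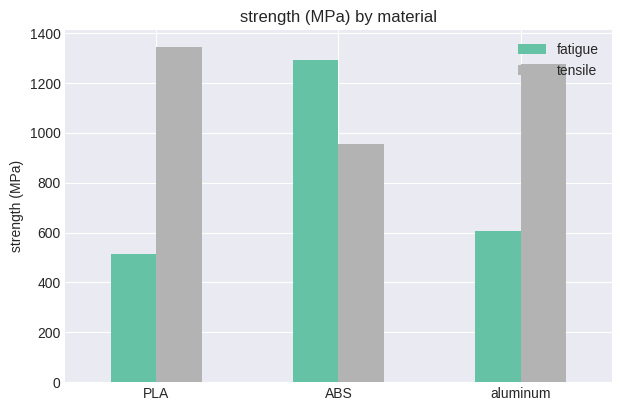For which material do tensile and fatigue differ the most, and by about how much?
PLA, ≈ 800 MPa

PLA: tensile ≈ 1400, fatigue ≈ 600 → gap ≈ 800. Next-largest (aluminum) is only ≈ 600.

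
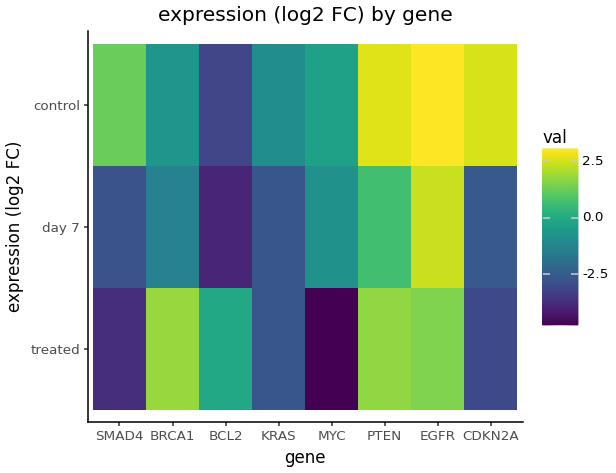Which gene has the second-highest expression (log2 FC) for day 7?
PTEN

Top 3 for day 7: EGFR ≈ 2, PTEN ≈ 1, MYC ≈ -1.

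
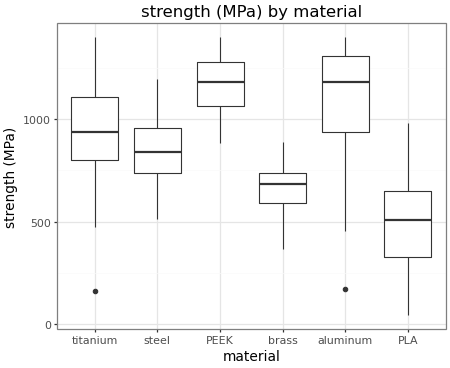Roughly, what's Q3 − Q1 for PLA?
≈ 300

Q3 ≈ 600, Q1 ≈ 300; IQR ≈ 300.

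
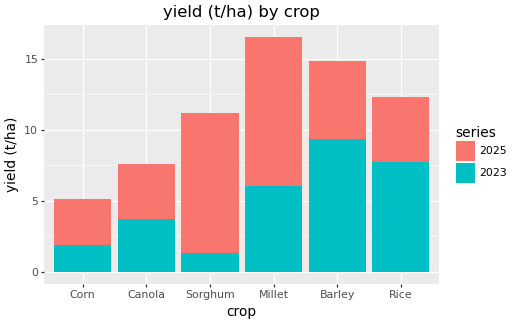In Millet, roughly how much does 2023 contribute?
2023 top ≈ 6, bottom ≈ 0; segment ≈ 6.

≈ 6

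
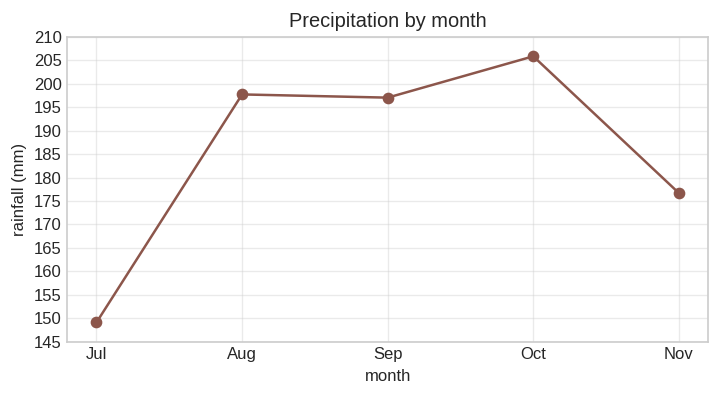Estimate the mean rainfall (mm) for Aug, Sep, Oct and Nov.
≈ 194

(200 + 195 + 205 + 175) / 4 ≈ 194.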